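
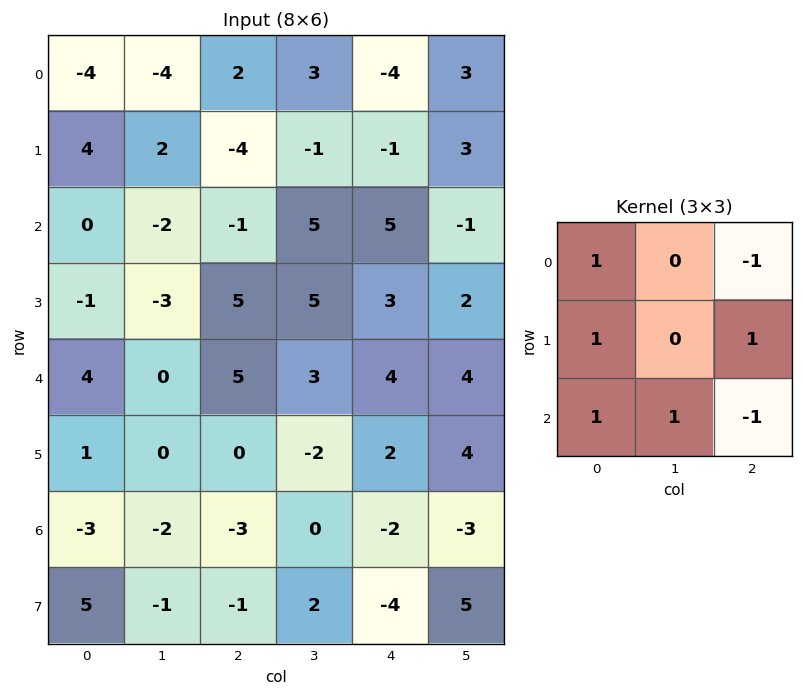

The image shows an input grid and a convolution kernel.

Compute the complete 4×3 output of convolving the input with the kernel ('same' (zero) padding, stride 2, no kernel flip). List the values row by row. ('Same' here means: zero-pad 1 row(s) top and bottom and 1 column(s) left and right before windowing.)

-2 -2 1
-2 3 6
4 -3 6
4 -4 -16

Output[0,0]: The receptive field on the zero-padded input at this output position is [0 0 0 / 0 -4 -4 / 0 4 2]. Elementwise product with the kernel and sum: 0·1 + 0·-1 + 0·1 + -4·1 + 0·1 + 4·1 + 2·-1.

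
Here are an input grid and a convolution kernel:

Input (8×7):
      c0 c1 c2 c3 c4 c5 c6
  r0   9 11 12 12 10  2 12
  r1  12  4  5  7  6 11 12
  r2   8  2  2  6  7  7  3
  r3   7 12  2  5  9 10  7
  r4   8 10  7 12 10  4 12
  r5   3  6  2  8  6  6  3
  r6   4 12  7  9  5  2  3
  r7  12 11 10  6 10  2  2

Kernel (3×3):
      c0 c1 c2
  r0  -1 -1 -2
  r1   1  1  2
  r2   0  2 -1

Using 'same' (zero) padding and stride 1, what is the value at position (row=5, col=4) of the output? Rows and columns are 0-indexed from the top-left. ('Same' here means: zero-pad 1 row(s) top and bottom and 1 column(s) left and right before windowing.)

4

The receptive field on the zero-padded input at this output position is [12 10 4 / 8 6 6 / 9 5 2]. Elementwise product with the kernel and sum: 12·-1 + 10·-1 + 4·-2 + 8·1 + 6·1 + 6·2 + 5·2 + 2·-1.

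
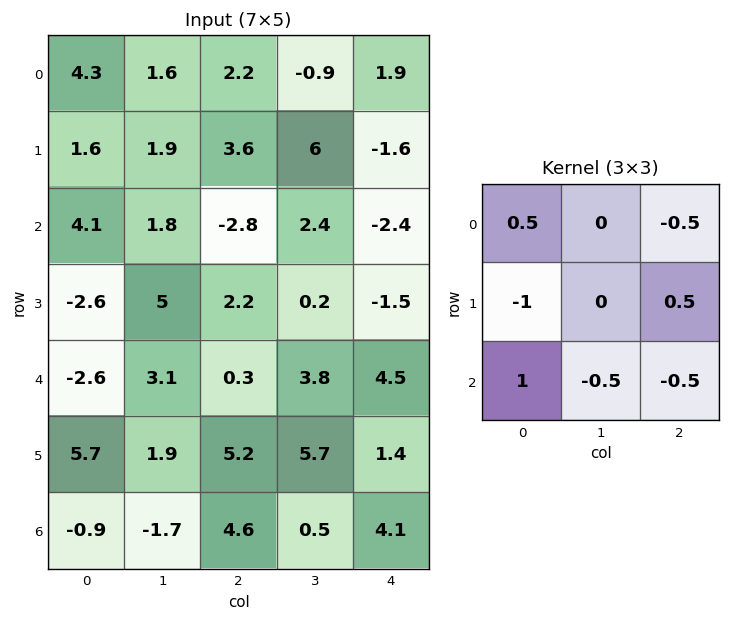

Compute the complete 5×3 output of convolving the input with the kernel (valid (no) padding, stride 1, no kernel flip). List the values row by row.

5.85 4.35 -7.05
-12.7 1.15 7.05
2.85 -4.15 -7
2.5 -2.35 5.45
-6.9 -3.65 -4.3

Output[0,0]: The receptive field on the input at this output position is [4.3 1.6 2.2 / 1.6 1.9 3.6 / 4.1 1.8 -2.8]. Elementwise product with the kernel and sum: 4.3·0.5 + 2.2·-0.5 + 1.6·-1 + 3.6·0.5 + 4.1·1 + 1.8·-0.5 + -2.8·-0.5.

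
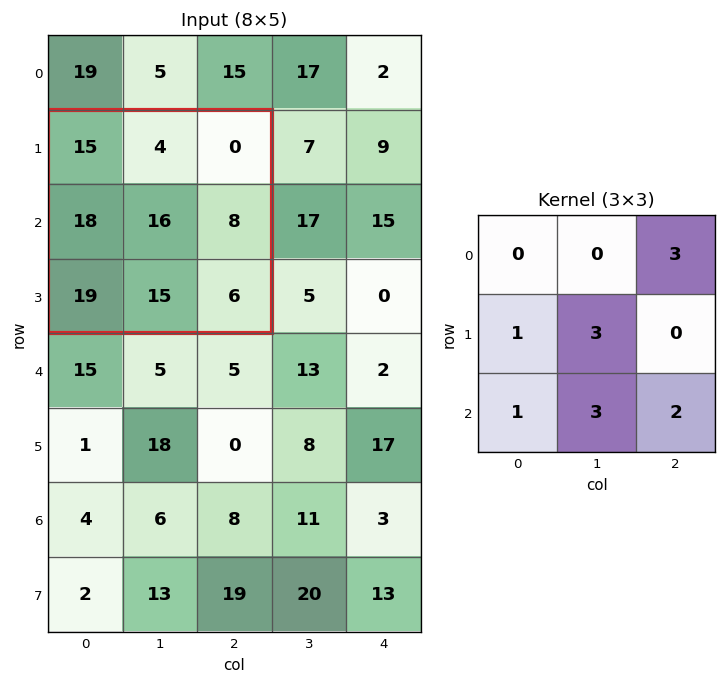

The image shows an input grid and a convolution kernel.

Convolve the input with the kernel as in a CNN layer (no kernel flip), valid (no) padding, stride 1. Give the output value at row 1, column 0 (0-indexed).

The receptive field on the input at this output position is [15 4 0 / 18 16 8 / 19 15 6]. Elementwise product with the kernel and sum: 0·3 + 18·1 + 16·3 + 19·1 + 15·3 + 6·2.

142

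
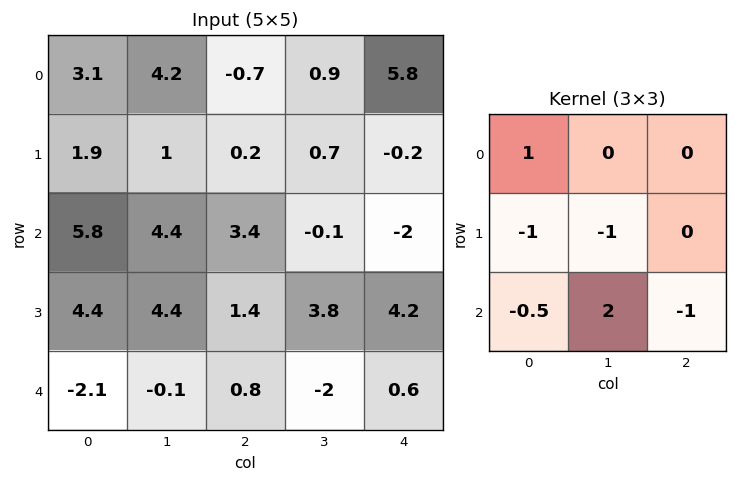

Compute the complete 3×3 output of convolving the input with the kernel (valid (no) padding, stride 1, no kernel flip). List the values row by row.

Output[0,0]: The receptive field on the input at this output position is [3.1 4.2 -0.7 / 1.9 1 0.2 / 5.8 4.4 3.4]. Elementwise product with the kernel and sum: 3.1·1 + 1.9·-1 + 1·-1 + 5.8·-0.5 + 4.4·2 + 3.4·-1.

2.7 7.7 -1.5
-3.1 -10 -0.4
-2.95 2.25 -6.8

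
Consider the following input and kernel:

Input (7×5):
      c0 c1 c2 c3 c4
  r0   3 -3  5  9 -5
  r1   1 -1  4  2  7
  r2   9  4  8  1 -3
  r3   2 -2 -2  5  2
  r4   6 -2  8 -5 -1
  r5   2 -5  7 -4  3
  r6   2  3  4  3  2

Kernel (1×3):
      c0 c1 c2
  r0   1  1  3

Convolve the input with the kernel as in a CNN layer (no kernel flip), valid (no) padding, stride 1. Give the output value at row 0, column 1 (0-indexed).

The receptive field on the input at this output position is [-3 5 9]. Elementwise product with the kernel and sum: -3·1 + 5·1 + 9·3.

29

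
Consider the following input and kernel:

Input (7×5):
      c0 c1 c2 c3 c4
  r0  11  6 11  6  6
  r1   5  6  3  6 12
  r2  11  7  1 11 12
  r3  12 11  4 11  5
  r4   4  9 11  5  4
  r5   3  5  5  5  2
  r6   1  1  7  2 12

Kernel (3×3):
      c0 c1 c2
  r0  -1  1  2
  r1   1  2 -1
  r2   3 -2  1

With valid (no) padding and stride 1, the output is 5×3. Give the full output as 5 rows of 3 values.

51 53 3
49 43 33
33 34 82
22 51 41
43 13 44

Output[0,0]: The receptive field on the input at this output position is [11 6 11 / 5 6 3 / 11 7 1]. Elementwise product with the kernel and sum: 11·-1 + 6·1 + 11·2 + 5·1 + 6·2 + 3·-1 + 11·3 + 7·-2 + 1·1.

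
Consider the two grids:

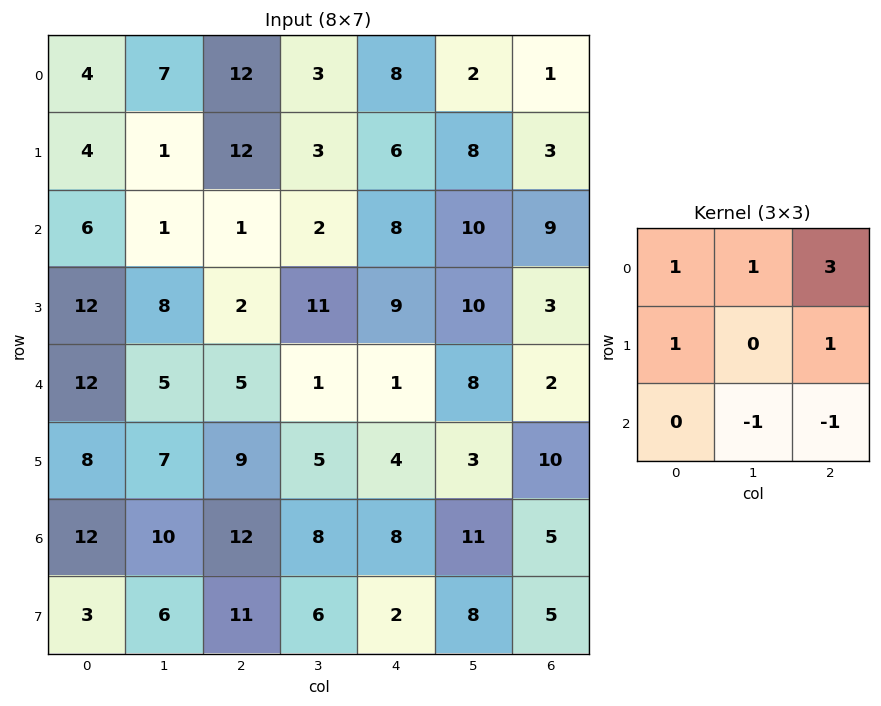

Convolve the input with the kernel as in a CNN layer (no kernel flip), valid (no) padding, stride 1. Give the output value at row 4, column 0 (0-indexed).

The receptive field on the input at this output position is [12 5 5 / 8 7 9 / 12 10 12]. Elementwise product with the kernel and sum: 12·1 + 5·1 + 5·3 + 8·1 + 9·1 + 10·-1 + 12·-1.

27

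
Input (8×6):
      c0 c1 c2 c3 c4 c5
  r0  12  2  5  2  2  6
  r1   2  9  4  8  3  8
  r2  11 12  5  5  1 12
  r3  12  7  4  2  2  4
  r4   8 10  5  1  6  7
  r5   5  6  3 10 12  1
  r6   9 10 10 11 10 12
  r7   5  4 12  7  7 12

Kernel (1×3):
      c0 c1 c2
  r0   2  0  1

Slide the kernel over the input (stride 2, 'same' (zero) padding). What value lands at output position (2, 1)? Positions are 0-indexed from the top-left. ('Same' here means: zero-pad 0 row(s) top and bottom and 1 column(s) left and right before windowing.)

21

The receptive field on the zero-padded input at this output position is [10 5 1]. Elementwise product with the kernel and sum: 10·2 + 1·1.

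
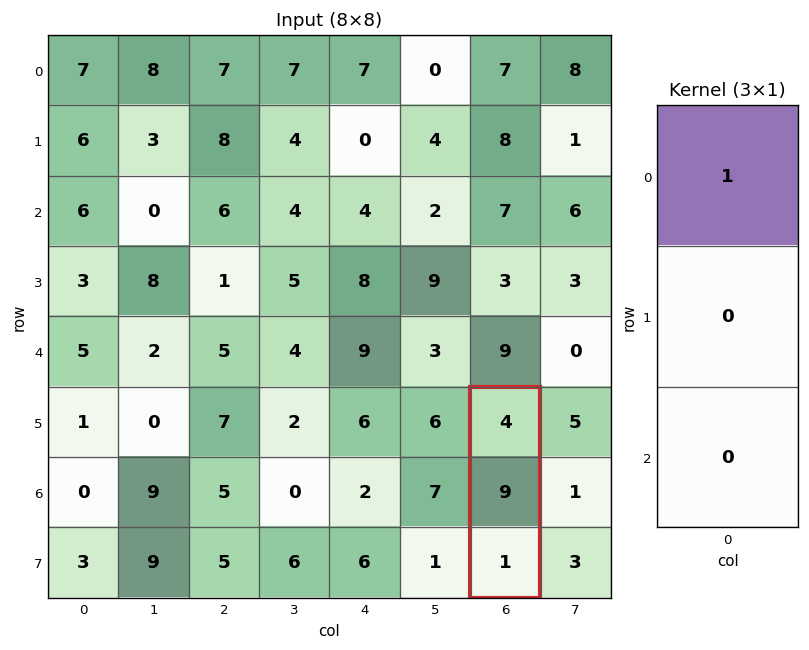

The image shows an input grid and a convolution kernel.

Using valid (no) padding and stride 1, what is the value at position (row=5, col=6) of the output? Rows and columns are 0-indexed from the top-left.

4

The receptive field on the input at this output position is [4 / 9 / 1]. Elementwise product with the kernel and sum: 4·1.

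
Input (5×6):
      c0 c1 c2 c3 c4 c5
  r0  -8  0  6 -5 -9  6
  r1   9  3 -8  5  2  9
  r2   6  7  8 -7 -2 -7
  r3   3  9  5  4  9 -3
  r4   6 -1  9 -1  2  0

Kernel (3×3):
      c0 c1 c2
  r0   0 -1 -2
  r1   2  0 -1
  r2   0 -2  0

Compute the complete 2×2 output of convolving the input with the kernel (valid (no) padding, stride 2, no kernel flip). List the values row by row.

0 19
-20 14

Output[0,0]: The receptive field on the input at this output position is [-8 0 6 / 9 3 -8 / 6 7 8]. Elementwise product with the kernel and sum: 0·-1 + 6·-2 + 9·2 + -8·-1 + 7·-2.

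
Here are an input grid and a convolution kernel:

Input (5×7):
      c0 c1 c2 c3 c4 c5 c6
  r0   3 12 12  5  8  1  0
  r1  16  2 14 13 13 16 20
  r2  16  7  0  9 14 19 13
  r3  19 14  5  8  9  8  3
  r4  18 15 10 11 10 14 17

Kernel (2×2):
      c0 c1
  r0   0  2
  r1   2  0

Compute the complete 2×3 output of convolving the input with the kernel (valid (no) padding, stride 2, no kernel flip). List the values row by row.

56 38 28
52 28 56

Output[0,0]: The receptive field on the input at this output position is [3 12 / 16 2]. Elementwise product with the kernel and sum: 12·2 + 16·2.
Output[0,1]: The receptive field on the input at this output position is [12 5 / 14 13]. Elementwise product with the kernel and sum: 5·2 + 14·2.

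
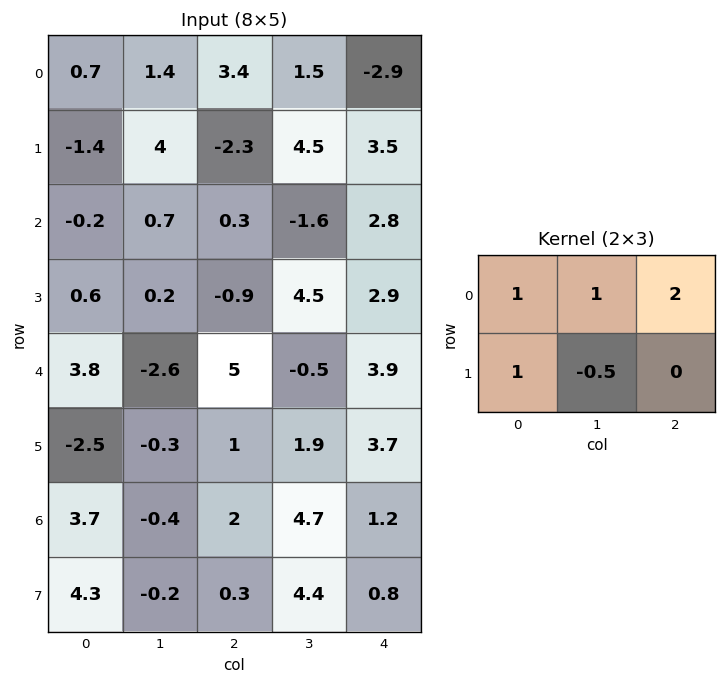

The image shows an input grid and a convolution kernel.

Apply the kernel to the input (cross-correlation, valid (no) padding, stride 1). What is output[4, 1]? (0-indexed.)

The receptive field on the input at this output position is [-2.6 5 -0.5 / -0.3 1 1.9]. Elementwise product with the kernel and sum: -2.6·1 + 5·1 + -0.5·2 + -0.3·1 + 1·-0.5.

0.6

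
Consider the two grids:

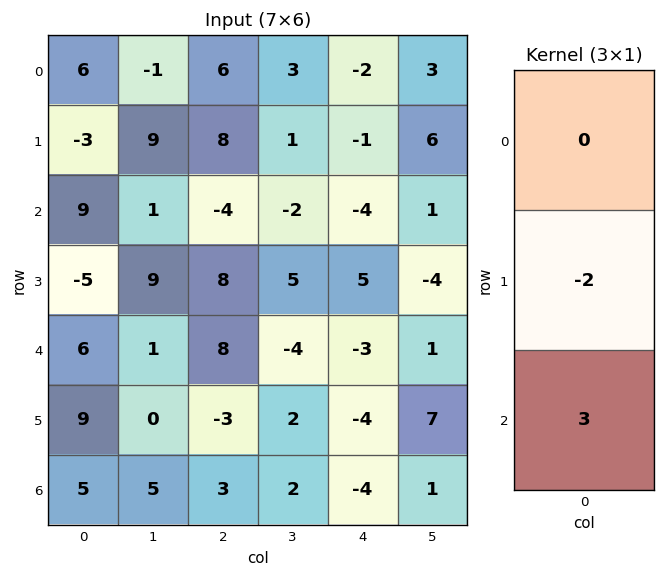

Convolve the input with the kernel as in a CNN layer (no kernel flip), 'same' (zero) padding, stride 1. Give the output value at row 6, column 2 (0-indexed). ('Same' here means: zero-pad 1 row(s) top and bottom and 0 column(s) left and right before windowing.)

-6

The receptive field on the zero-padded input at this output position is [-3 / 3 / 0]. Elementwise product with the kernel and sum: 3·-2 + 0·3.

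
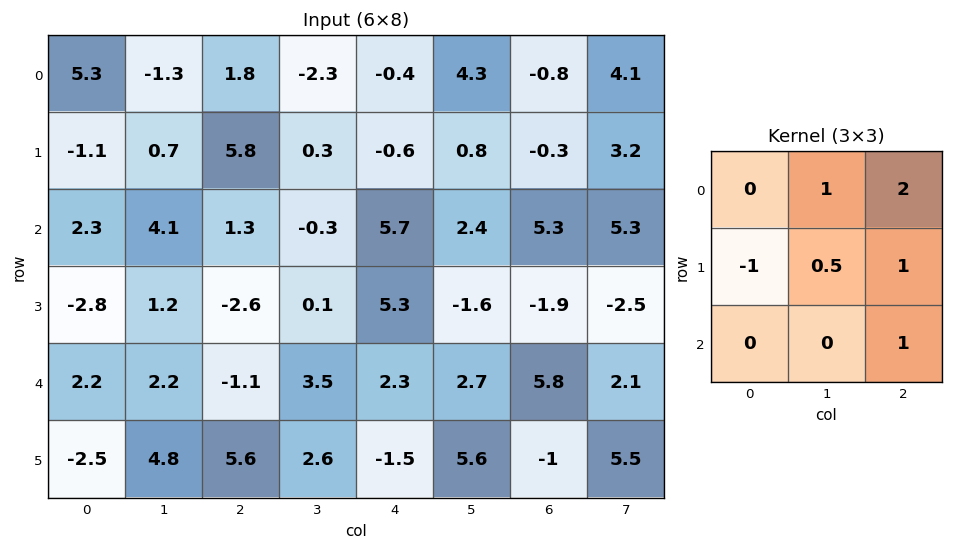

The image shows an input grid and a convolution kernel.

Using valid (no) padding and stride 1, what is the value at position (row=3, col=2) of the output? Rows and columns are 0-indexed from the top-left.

The receptive field on the input at this output position is [-2.6 0.1 5.3 / -1.1 3.5 2.3 / 5.6 2.6 -1.5]. Elementwise product with the kernel and sum: 0.1·1 + 5.3·2 + -1.1·-1 + 3.5·0.5 + 2.3·1 + -1.5·1.

14.35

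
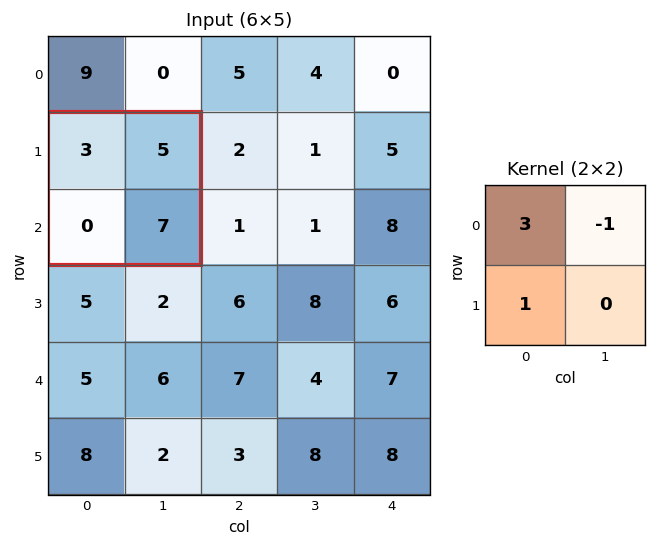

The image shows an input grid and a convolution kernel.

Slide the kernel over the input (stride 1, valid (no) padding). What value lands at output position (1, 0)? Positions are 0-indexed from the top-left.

The receptive field on the input at this output position is [3 5 / 0 7]. Elementwise product with the kernel and sum: 3·3 + 5·-1 + 0·1.

4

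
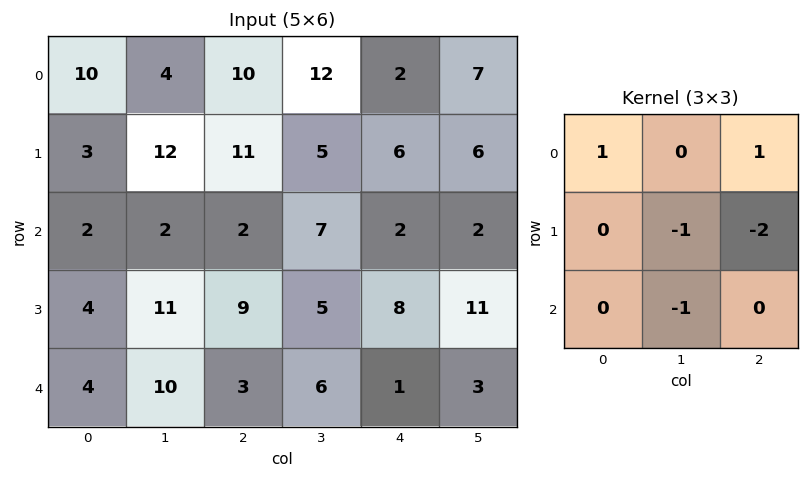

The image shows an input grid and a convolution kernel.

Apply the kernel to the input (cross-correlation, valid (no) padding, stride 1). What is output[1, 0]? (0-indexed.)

-3

The receptive field on the input at this output position is [3 12 11 / 2 2 2 / 4 11 9]. Elementwise product with the kernel and sum: 3·1 + 11·1 + 2·-1 + 2·-2 + 11·-1.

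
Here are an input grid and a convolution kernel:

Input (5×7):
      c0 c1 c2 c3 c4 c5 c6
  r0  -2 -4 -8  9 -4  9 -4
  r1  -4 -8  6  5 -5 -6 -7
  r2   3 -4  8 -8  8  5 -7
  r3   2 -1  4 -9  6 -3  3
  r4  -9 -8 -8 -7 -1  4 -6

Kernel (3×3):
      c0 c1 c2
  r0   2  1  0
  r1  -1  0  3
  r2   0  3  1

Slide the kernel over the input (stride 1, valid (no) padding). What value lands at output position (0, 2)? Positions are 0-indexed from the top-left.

-44

The receptive field on the input at this output position is [-8 9 -4 / 6 5 -5 / 8 -8 8]. Elementwise product with the kernel and sum: -8·2 + 9·1 + 6·-1 + -5·3 + -8·3 + 8·1.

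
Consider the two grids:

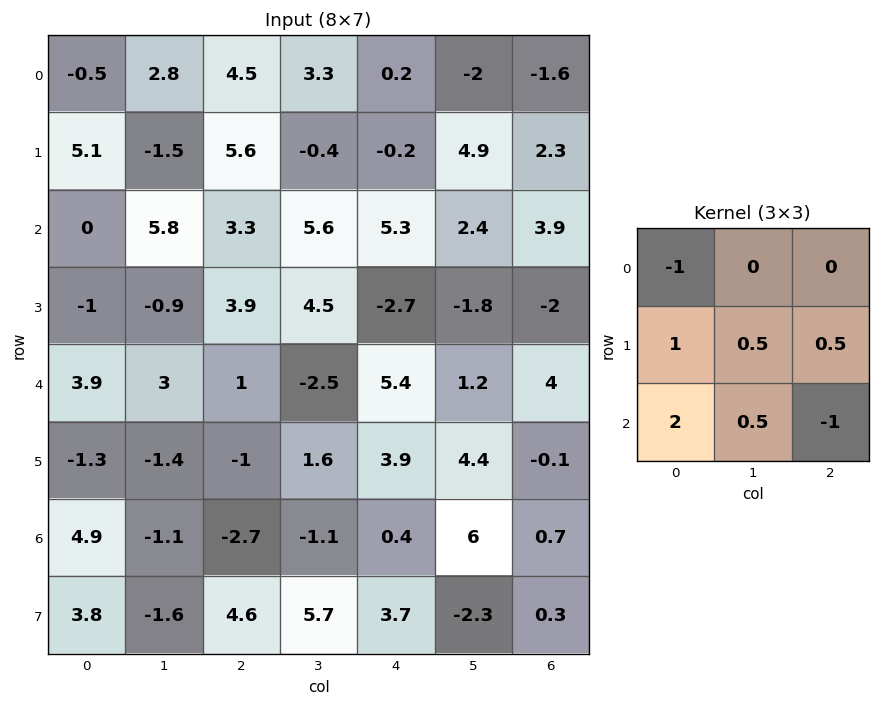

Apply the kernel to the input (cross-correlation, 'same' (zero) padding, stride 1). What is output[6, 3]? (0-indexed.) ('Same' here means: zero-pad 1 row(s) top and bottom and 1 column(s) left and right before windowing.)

6.3

The receptive field on the zero-padded input at this output position is [-1 1.6 3.9 / -2.7 -1.1 0.4 / 4.6 5.7 3.7]. Elementwise product with the kernel and sum: -1·-1 + -2.7·1 + -1.1·0.5 + 0.4·0.5 + 4.6·2 + 5.7·0.5 + 3.7·-1.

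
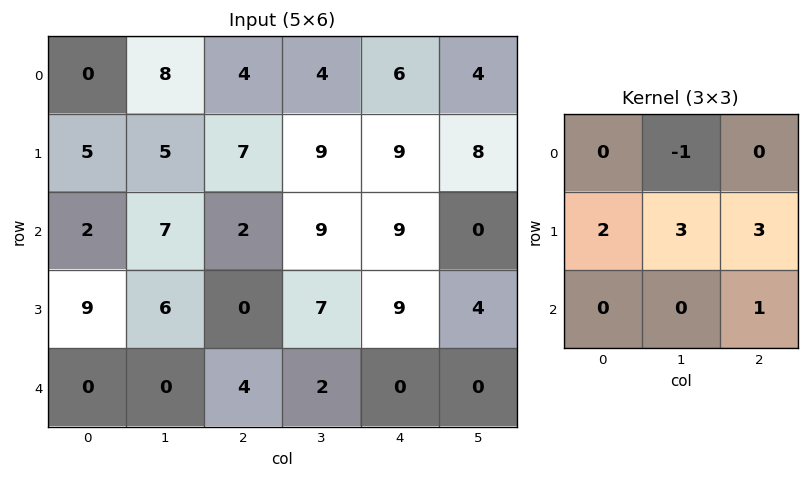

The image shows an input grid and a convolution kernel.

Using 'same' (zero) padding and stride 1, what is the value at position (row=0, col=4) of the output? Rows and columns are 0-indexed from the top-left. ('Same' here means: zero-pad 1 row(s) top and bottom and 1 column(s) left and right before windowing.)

46

The receptive field on the zero-padded input at this output position is [0 0 0 / 4 6 4 / 9 9 8]. Elementwise product with the kernel and sum: 0·-1 + 4·2 + 6·3 + 4·3 + 8·1.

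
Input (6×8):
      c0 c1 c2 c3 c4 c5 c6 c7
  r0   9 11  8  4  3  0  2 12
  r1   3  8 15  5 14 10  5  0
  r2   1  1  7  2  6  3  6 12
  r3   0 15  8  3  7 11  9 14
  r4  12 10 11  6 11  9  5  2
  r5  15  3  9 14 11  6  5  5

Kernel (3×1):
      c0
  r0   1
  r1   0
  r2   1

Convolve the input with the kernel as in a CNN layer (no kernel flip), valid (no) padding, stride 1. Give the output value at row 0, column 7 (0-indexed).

The receptive field on the input at this output position is [12 / 0 / 12]. Elementwise product with the kernel and sum: 12·1 + 12·1.

24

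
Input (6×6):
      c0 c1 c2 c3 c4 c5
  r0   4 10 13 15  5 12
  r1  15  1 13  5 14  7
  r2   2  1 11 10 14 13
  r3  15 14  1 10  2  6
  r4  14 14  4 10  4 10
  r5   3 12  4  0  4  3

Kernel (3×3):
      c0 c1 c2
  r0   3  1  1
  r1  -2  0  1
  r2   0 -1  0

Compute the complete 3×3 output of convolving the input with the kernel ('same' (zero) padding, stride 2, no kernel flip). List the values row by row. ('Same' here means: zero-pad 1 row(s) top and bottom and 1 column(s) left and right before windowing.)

-5 -18 -32
2 28 27
40 31 24

Output[0,0]: The receptive field on the zero-padded input at this output position is [0 0 0 / 0 4 10 / 0 15 1]. Elementwise product with the kernel and sum: 0·3 + 0·1 + 0·1 + 0·-2 + 10·1 + 15·-1.
Output[0,1]: The receptive field on the zero-padded input at this output position is [0 0 0 / 10 13 15 / 1 13 5]. Elementwise product with the kernel and sum: 0·3 + 0·1 + 0·1 + 10·-2 + 15·1 + 13·-1.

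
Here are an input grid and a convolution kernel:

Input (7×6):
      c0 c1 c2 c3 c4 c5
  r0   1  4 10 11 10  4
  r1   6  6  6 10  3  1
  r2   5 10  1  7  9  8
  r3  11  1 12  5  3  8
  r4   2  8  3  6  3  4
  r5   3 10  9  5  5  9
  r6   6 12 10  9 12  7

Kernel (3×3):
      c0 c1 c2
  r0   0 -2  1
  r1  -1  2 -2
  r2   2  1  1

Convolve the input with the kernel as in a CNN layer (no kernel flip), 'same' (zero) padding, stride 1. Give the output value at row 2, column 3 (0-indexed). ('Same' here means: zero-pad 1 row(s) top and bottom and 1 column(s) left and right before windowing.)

10

The receptive field on the zero-padded input at this output position is [6 10 3 / 1 7 9 / 12 5 3]. Elementwise product with the kernel and sum: 10·-2 + 3·1 + 1·-1 + 7·2 + 9·-2 + 12·2 + 5·1 + 3·1.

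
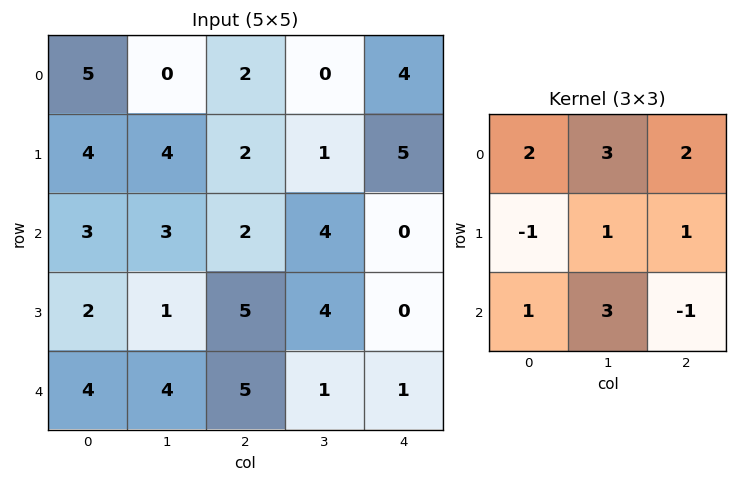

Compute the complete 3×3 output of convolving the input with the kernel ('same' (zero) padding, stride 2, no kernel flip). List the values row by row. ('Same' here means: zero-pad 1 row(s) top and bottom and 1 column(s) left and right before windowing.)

Output[0,0]: The receptive field on the zero-padded input at this output position is [0 0 0 / 0 5 0 / 0 4 4]. Elementwise product with the kernel and sum: 0·2 + 0·3 + 0·2 + 0·-1 + 5·1 + 0·1 + 0·1 + 4·3 + 4·-1.
Output[0,1]: The receptive field on the zero-padded input at this output position is [0 0 0 / 0 2 0 / 4 2 1]. Elementwise product with the kernel and sum: 0·2 + 0·3 + 0·2 + 0·-1 + 2·1 + 0·1 + 4·1 + 2·3 + 1·-1.

13 11 20
31 31 17
16 27 8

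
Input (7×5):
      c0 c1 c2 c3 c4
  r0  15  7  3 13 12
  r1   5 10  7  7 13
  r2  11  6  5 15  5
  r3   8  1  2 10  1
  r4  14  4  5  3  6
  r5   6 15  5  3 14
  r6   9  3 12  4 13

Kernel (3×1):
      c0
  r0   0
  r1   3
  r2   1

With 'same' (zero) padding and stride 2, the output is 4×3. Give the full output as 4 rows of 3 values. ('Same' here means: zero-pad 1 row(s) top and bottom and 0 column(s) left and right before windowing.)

50 16 49
41 17 16
48 20 32
27 36 39

Output[0,0]: The receptive field on the zero-padded input at this output position is [0 / 15 / 5]. Elementwise product with the kernel and sum: 15·3 + 5·1.
Output[0,1]: The receptive field on the zero-padded input at this output position is [0 / 3 / 7]. Elementwise product with the kernel and sum: 3·3 + 7·1.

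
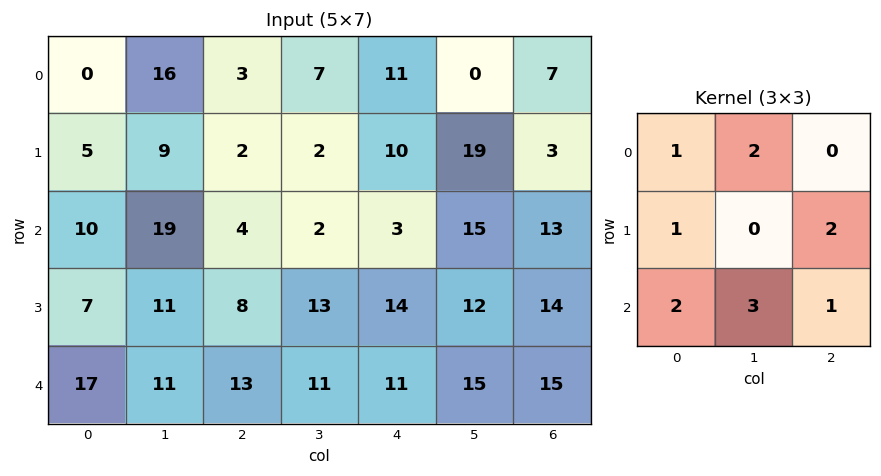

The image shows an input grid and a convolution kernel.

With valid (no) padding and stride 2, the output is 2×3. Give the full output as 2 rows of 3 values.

Output[0,0]: The receptive field on the input at this output position is [0 16 3 / 5 9 2 / 10 19 4]. Elementwise product with the kernel and sum: 0·1 + 16·2 + 5·1 + 2·2 + 10·2 + 19·3 + 4·1.

122 56 91
151 114 157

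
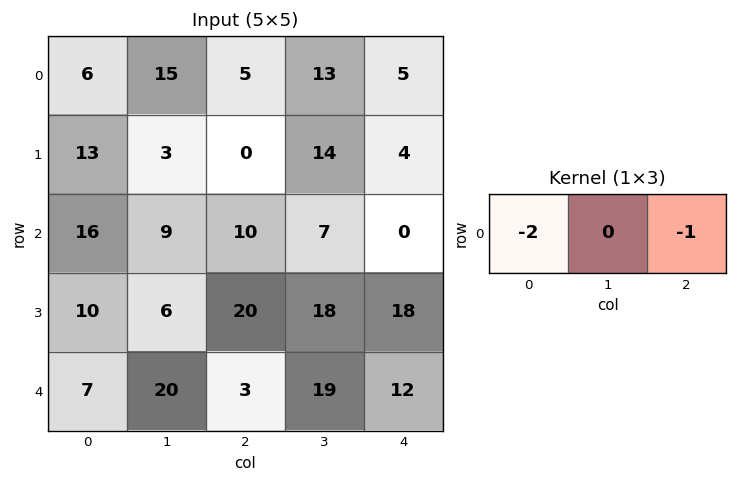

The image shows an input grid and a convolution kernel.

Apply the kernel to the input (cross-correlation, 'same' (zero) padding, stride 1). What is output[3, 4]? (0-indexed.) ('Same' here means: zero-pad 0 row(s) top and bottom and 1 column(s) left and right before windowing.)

The receptive field on the zero-padded input at this output position is [18 18 0]. Elementwise product with the kernel and sum: 18·-2 + 0·-1.

-36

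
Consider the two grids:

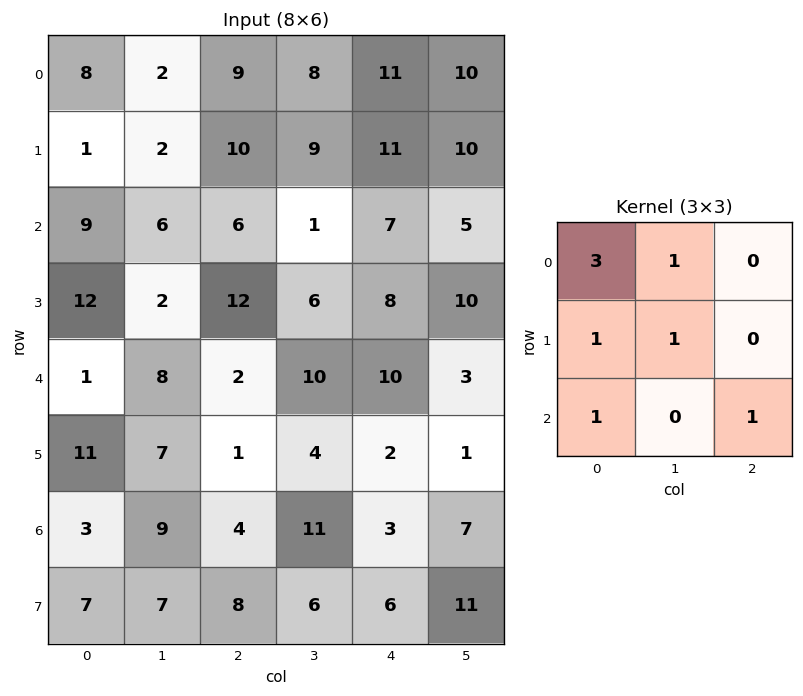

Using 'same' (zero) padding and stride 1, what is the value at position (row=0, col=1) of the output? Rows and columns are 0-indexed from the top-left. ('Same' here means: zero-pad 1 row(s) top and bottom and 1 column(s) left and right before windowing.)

21

The receptive field on the zero-padded input at this output position is [0 0 0 / 8 2 9 / 1 2 10]. Elementwise product with the kernel and sum: 0·3 + 0·1 + 8·1 + 2·1 + 1·1 + 10·1.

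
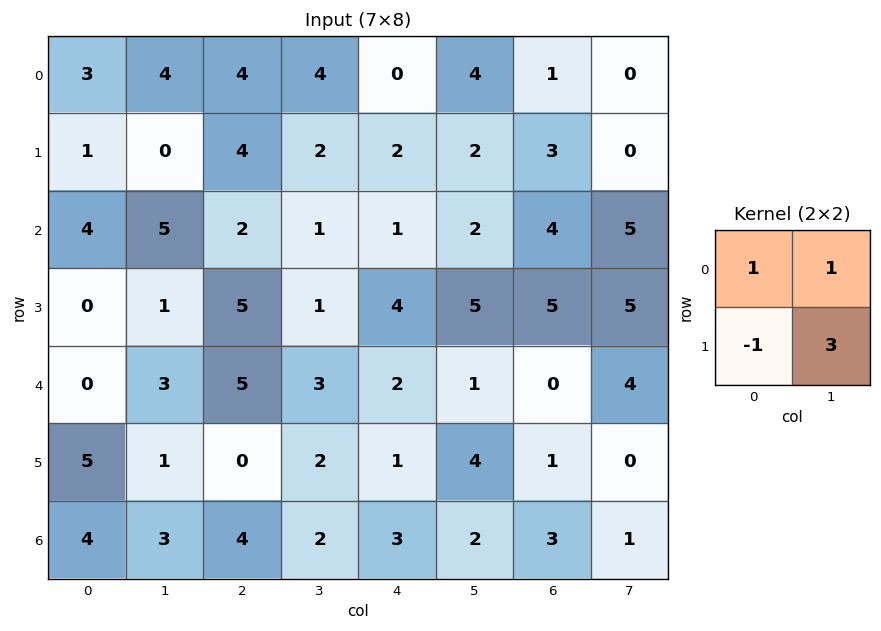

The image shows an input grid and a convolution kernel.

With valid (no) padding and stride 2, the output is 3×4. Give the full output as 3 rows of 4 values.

Output[0,0]: The receptive field on the input at this output position is [3 4 / 1 0]. Elementwise product with the kernel and sum: 3·1 + 4·1 + 1·-1 + 0·3.
Output[0,1]: The receptive field on the input at this output position is [4 4 / 4 2]. Elementwise product with the kernel and sum: 4·1 + 4·1 + 4·-1 + 2·3.

6 10 8 -2
12 1 14 19
1 14 14 3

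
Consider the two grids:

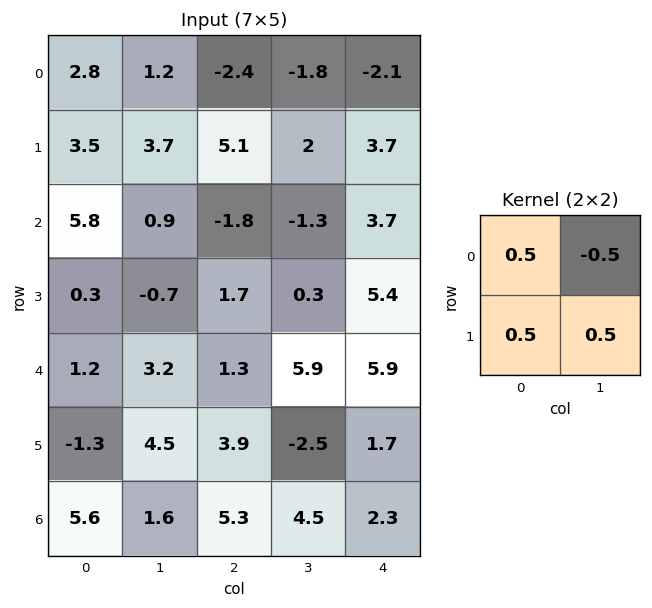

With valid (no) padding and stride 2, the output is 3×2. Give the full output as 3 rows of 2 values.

4.4 3.25
2.25 0.75
0.6 -1.6

Output[0,0]: The receptive field on the input at this output position is [2.8 1.2 / 3.5 3.7]. Elementwise product with the kernel and sum: 2.8·0.5 + 1.2·-0.5 + 3.5·0.5 + 3.7·0.5.
Output[0,1]: The receptive field on the input at this output position is [-2.4 -1.8 / 5.1 2]. Elementwise product with the kernel and sum: -2.4·0.5 + -1.8·-0.5 + 5.1·0.5 + 2·0.5.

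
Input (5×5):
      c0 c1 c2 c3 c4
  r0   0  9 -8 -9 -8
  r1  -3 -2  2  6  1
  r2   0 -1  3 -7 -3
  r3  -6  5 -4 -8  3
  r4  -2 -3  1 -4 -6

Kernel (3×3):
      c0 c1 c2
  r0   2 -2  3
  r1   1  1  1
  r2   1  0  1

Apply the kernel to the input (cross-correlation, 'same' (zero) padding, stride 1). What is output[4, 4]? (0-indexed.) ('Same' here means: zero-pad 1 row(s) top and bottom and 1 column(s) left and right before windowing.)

-32

The receptive field on the zero-padded input at this output position is [-8 3 0 / -4 -6 0 / 0 0 0]. Elementwise product with the kernel and sum: -8·2 + 3·-2 + 0·3 + -4·1 + -6·1 + 0·1 + 0·1 + 0·1.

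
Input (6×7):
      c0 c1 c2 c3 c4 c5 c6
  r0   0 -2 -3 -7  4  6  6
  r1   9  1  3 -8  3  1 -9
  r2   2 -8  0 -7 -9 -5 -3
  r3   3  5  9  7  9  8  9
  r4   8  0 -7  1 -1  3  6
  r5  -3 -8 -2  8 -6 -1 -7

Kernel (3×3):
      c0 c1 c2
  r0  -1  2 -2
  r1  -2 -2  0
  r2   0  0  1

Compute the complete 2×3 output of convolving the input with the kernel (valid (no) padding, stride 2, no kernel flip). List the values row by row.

Output[0,0]: The receptive field on the input at this output position is [0 -2 -3 / 9 1 3 / 2 -8 0]. Elementwise product with the kernel and sum: 0·-1 + -2·2 + -3·-2 + 9·-2 + 1·-2 + 0·1.
Output[0,1]: The receptive field on the input at this output position is [-3 -7 4 / 3 -8 3 / 0 -7 -9]. Elementwise product with the kernel and sum: -3·-1 + -7·2 + 4·-2 + 3·-2 + -8·-2 + -9·1.

-18 -18 -15
-41 -29 -23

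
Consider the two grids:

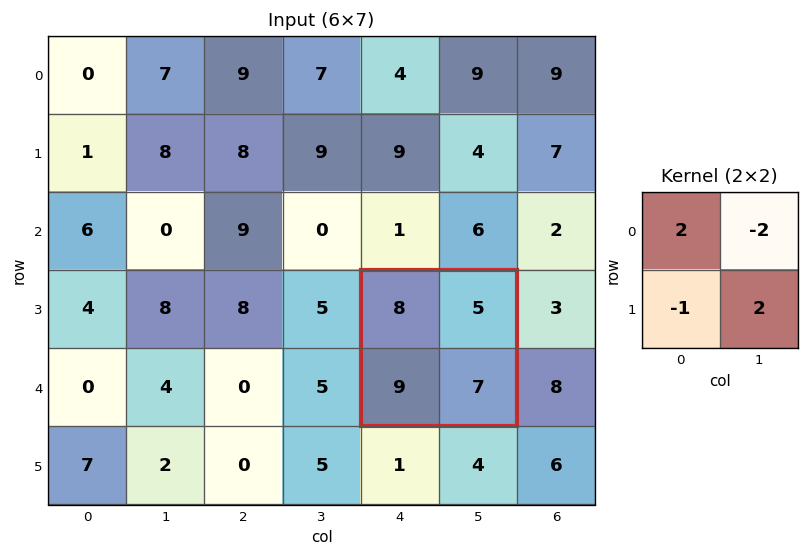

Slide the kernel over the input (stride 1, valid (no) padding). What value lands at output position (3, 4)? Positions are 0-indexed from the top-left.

11

The receptive field on the input at this output position is [8 5 / 9 7]. Elementwise product with the kernel and sum: 8·2 + 5·-2 + 9·-1 + 7·2.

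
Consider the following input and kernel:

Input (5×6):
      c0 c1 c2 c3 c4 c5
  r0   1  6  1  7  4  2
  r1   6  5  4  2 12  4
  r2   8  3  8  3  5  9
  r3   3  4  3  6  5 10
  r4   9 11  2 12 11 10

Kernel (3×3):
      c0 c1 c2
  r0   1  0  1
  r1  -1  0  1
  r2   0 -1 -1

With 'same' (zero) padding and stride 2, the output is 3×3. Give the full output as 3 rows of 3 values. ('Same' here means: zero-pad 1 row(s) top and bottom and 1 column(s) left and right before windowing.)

Output[0,0]: The receptive field on the zero-padded input at this output position is [0 0 0 / 0 1 6 / 0 6 5]. Elementwise product with the kernel and sum: 0·1 + 0·1 + 0·-1 + 6·1 + 6·-1 + 5·-1.
Output[0,1]: The receptive field on the zero-padded input at this output position is [0 0 0 / 6 1 7 / 5 4 2]. Elementwise product with the kernel and sum: 0·1 + 0·1 + 6·-1 + 7·1 + 4·-1 + 2·-1.

-5 -5 -21
1 -2 -3
15 11 14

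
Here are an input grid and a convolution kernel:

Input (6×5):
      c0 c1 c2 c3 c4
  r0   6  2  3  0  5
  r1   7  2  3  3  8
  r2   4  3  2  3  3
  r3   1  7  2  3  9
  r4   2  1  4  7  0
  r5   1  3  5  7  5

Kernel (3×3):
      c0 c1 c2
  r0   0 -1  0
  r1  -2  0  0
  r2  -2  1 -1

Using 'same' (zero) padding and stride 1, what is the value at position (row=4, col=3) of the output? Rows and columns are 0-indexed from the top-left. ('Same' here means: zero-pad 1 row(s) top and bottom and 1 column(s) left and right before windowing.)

The receptive field on the zero-padded input at this output position is [2 3 9 / 4 7 0 / 5 7 5]. Elementwise product with the kernel and sum: 3·-1 + 4·-2 + 5·-2 + 7·1 + 5·-1.

-19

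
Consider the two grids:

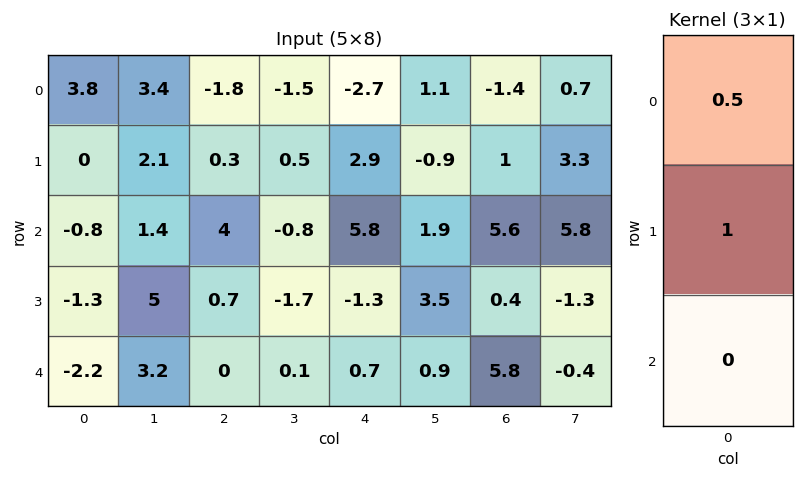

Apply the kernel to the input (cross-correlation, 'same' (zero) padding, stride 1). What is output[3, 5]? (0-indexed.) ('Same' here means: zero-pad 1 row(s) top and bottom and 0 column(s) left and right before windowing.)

4.45

The receptive field on the zero-padded input at this output position is [1.9 / 3.5 / 0.9]. Elementwise product with the kernel and sum: 1.9·0.5 + 3.5·1.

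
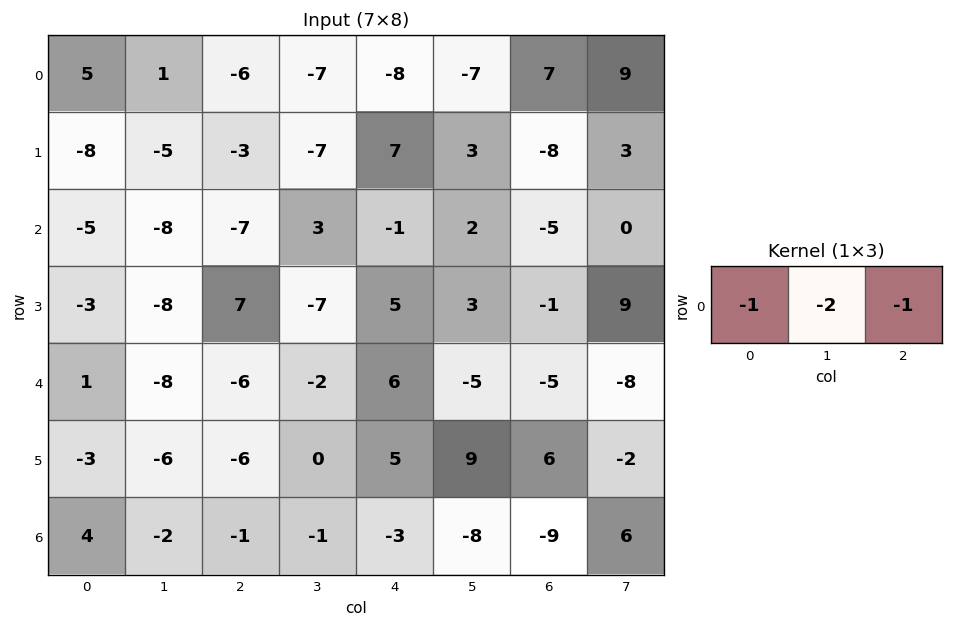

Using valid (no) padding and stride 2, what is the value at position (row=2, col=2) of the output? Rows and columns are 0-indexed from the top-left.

9

The receptive field on the input at this output position is [6 -5 -5]. Elementwise product with the kernel and sum: 6·-1 + -5·-2 + -5·-1.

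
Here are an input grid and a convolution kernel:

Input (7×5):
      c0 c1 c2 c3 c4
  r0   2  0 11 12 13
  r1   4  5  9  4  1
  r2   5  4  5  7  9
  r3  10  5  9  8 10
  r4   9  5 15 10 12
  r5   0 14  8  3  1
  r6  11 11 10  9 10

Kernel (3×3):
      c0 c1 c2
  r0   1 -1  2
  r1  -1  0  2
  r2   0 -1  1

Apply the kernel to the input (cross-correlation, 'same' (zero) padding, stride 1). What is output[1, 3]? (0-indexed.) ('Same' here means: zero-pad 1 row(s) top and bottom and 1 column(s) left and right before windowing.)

20

The receptive field on the zero-padded input at this output position is [11 12 13 / 9 4 1 / 5 7 9]. Elementwise product with the kernel and sum: 11·1 + 12·-1 + 13·2 + 9·-1 + 1·2 + 7·-1 + 9·1.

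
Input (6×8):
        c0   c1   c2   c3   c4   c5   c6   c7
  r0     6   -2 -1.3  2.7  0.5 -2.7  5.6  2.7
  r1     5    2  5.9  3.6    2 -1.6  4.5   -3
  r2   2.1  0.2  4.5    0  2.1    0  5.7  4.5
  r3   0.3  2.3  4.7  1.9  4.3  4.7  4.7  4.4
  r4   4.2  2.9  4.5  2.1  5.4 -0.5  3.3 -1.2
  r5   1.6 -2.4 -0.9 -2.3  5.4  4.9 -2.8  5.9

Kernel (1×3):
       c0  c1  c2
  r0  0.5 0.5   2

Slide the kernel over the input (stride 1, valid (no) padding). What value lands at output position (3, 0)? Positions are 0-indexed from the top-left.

The receptive field on the input at this output position is [0.3 2.3 4.7]. Elementwise product with the kernel and sum: 0.3·0.5 + 2.3·0.5 + 4.7·2.

10.7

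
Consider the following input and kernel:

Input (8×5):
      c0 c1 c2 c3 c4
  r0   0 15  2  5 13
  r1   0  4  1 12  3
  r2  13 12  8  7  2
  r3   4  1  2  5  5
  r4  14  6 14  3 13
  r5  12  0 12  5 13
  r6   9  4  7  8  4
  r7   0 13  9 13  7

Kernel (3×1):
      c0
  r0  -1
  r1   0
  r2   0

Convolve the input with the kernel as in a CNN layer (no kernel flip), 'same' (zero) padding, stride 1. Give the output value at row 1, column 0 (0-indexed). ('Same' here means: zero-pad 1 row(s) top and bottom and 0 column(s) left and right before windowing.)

0

The receptive field on the zero-padded input at this output position is [0 / 0 / 13]. Elementwise product with the kernel and sum: 0·-1.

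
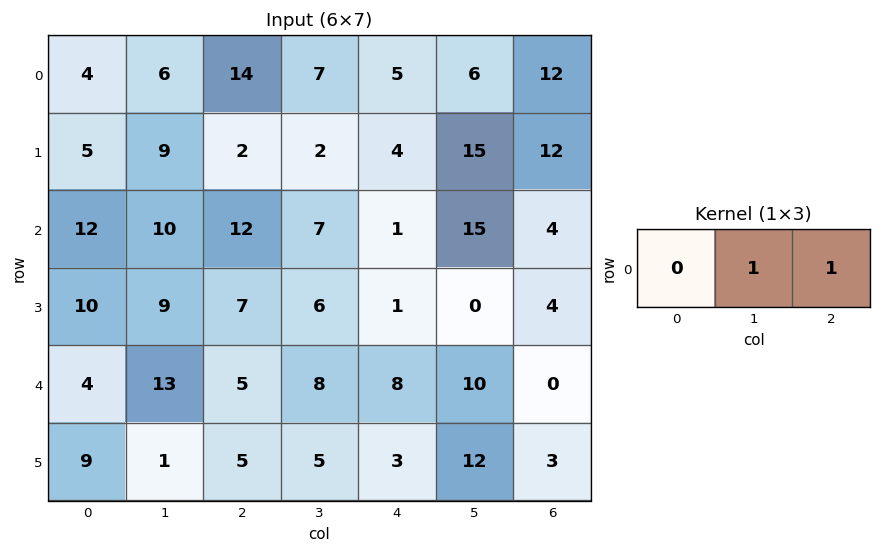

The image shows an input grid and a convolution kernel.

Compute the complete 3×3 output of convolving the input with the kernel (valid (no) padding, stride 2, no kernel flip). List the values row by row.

20 12 18
22 8 19
18 16 10

Output[0,0]: The receptive field on the input at this output position is [4 6 14]. Elementwise product with the kernel and sum: 6·1 + 14·1.
Output[0,1]: The receptive field on the input at this output position is [14 7 5]. Elementwise product with the kernel and sum: 7·1 + 5·1.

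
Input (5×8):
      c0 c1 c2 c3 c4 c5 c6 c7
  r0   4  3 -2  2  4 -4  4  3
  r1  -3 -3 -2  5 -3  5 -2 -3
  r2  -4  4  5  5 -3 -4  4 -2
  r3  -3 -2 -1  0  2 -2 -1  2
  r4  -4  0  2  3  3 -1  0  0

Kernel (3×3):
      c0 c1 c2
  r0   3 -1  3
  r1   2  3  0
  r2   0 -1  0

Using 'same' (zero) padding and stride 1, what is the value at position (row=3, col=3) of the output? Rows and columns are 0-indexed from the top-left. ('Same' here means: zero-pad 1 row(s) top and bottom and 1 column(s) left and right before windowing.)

The receptive field on the zero-padded input at this output position is [5 5 -3 / -1 0 2 / 2 3 3]. Elementwise product with the kernel and sum: 5·3 + 5·-1 + -3·3 + -1·2 + 0·3 + 3·-1.

-4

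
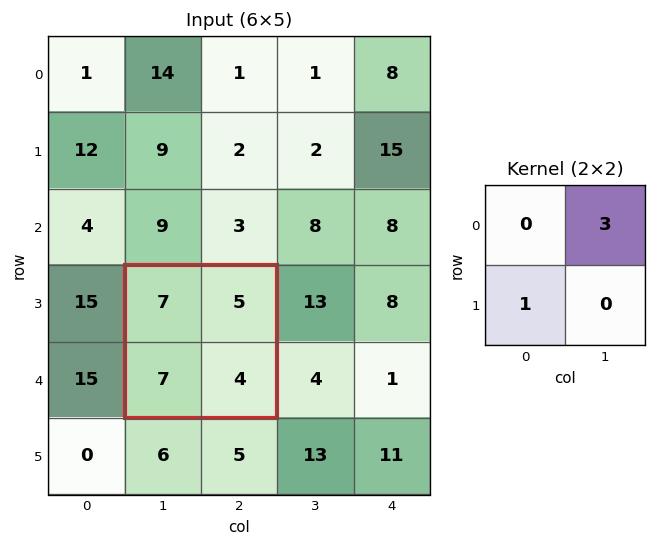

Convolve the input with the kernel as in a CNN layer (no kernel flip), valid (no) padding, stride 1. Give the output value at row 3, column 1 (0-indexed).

22

The receptive field on the input at this output position is [7 5 / 7 4]. Elementwise product with the kernel and sum: 5·3 + 7·1.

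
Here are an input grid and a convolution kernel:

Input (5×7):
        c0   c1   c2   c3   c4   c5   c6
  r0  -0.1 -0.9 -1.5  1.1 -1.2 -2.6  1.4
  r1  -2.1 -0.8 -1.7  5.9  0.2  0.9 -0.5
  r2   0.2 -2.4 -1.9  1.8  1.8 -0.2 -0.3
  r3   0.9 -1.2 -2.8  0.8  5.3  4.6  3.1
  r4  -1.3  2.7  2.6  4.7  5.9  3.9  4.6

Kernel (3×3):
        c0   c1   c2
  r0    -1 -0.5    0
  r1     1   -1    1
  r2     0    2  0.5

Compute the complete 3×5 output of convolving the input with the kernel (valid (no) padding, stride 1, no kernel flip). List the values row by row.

-8.2 5.55 -1.95 9.6 0.75
-0.6 -2.25 1.1 6.7 11.8
7 13.3 15.05 11.15 12.2

Output[0,0]: The receptive field on the input at this output position is [-0.1 -0.9 -1.5 / -2.1 -0.8 -1.7 / 0.2 -2.4 -1.9]. Elementwise product with the kernel and sum: -0.1·-1 + -0.9·-0.5 + -2.1·1 + -0.8·-1 + -1.7·1 + -2.4·2 + -1.9·0.5.
Output[0,1]: The receptive field on the input at this output position is [-0.9 -1.5 1.1 / -0.8 -1.7 5.9 / -2.4 -1.9 1.8]. Elementwise product with the kernel and sum: -0.9·-1 + -1.5·-0.5 + -0.8·1 + -1.7·-1 + 5.9·1 + -1.9·2 + 1.8·0.5.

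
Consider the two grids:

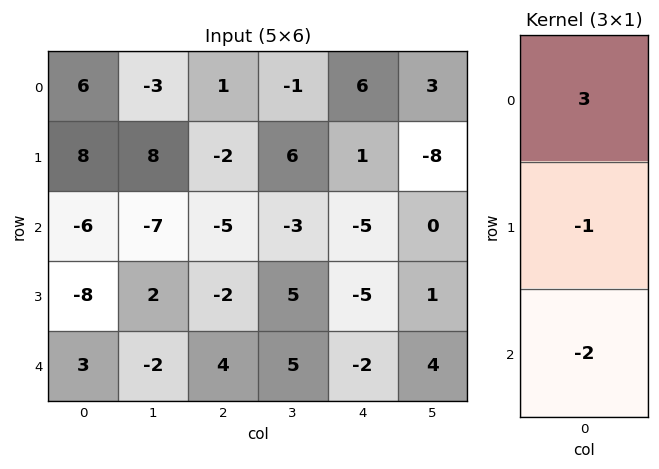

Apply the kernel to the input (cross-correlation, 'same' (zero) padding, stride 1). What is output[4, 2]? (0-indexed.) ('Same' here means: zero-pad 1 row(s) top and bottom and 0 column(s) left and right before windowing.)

The receptive field on the zero-padded input at this output position is [-2 / 4 / 0]. Elementwise product with the kernel and sum: -2·3 + 4·-1 + 0·-2.

-10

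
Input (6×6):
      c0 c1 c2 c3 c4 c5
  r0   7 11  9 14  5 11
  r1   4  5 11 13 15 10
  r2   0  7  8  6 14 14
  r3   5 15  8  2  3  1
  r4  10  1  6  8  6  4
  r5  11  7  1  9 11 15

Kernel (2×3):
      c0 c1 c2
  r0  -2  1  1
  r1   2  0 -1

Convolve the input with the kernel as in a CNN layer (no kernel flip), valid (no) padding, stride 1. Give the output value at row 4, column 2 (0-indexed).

The receptive field on the input at this output position is [6 8 6 / 1 9 11]. Elementwise product with the kernel and sum: 6·-2 + 8·1 + 6·1 + 1·2 + 11·-1.

-7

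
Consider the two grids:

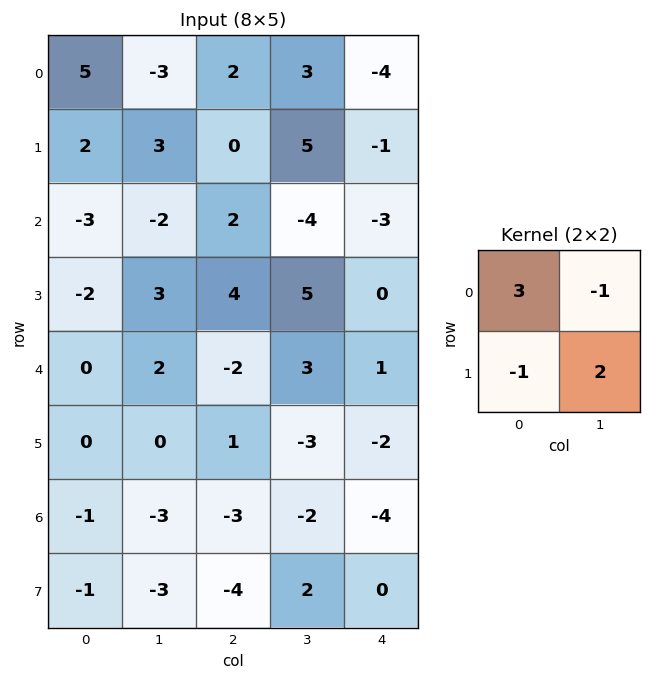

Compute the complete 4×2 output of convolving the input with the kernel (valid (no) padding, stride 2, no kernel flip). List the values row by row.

22 13
1 16
-2 -16
-5 1

Output[0,0]: The receptive field on the input at this output position is [5 -3 / 2 3]. Elementwise product with the kernel and sum: 5·3 + -3·-1 + 2·-1 + 3·2.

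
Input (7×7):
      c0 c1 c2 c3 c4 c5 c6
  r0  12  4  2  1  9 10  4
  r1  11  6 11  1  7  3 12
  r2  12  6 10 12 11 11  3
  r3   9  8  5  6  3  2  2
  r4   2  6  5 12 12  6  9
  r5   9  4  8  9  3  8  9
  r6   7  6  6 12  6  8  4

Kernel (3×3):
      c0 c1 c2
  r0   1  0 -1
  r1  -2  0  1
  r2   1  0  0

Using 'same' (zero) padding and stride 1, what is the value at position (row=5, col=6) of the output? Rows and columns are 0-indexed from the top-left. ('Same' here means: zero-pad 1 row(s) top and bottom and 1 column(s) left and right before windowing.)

-2

The receptive field on the zero-padded input at this output position is [6 9 0 / 8 9 0 / 8 4 0]. Elementwise product with the kernel and sum: 6·1 + 0·-1 + 8·-2 + 0·1 + 8·1.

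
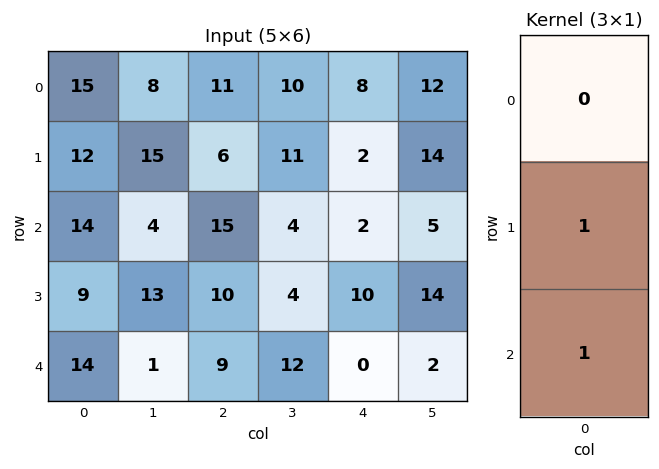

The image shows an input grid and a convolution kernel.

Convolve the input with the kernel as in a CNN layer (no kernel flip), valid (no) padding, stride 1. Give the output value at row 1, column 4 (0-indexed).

The receptive field on the input at this output position is [2 / 2 / 10]. Elementwise product with the kernel and sum: 2·1 + 10·1.

12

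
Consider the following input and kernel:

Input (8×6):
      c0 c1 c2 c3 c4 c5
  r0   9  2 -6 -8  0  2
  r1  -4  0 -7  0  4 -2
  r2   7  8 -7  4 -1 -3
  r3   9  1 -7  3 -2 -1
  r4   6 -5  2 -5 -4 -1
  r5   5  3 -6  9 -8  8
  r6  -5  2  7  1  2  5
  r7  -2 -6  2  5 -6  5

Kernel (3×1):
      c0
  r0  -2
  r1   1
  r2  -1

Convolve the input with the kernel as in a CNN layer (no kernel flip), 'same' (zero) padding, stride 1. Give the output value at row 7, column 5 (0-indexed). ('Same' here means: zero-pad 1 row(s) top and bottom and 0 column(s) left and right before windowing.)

-5

The receptive field on the zero-padded input at this output position is [5 / 5 / 0]. Elementwise product with the kernel and sum: 5·-2 + 5·1 + 0·-1.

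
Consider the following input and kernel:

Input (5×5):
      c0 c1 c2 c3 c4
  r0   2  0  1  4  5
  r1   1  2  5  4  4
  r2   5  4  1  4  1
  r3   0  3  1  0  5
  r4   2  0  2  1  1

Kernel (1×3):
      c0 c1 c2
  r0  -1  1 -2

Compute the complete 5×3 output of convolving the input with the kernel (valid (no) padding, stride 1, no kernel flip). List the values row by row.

Output[0,0]: The receptive field on the input at this output position is [2 0 1]. Elementwise product with the kernel and sum: 2·-1 + 0·1 + 1·-2.

-4 -7 -7
-9 -5 -9
-3 -11 1
1 -2 -11
-6 0 -3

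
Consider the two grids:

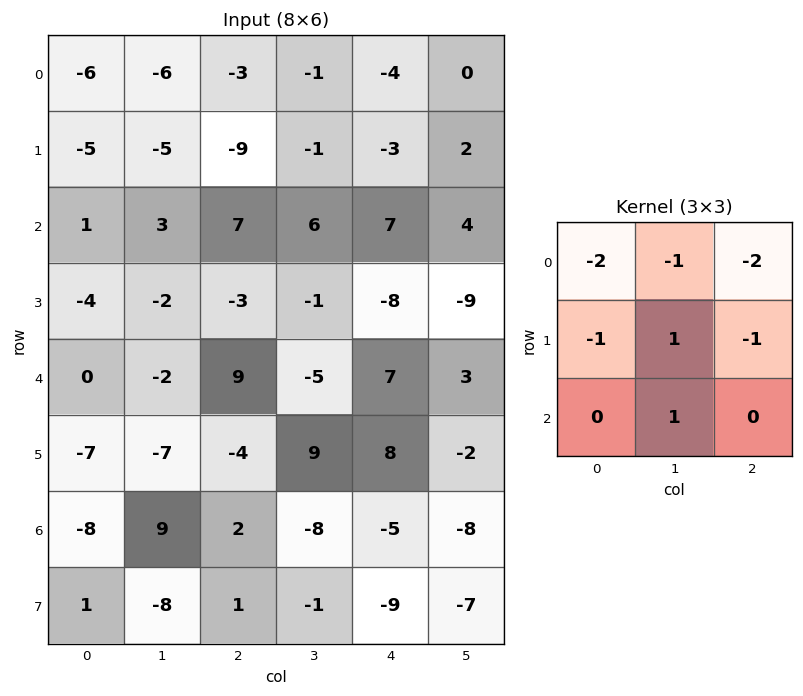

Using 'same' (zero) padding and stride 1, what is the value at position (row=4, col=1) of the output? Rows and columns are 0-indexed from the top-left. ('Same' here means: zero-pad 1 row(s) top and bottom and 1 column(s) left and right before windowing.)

-2

The receptive field on the zero-padded input at this output position is [-4 -2 -3 / 0 -2 9 / -7 -7 -4]. Elementwise product with the kernel and sum: -4·-2 + -2·-1 + -3·-2 + 0·-1 + -2·1 + 9·-1 + -7·1.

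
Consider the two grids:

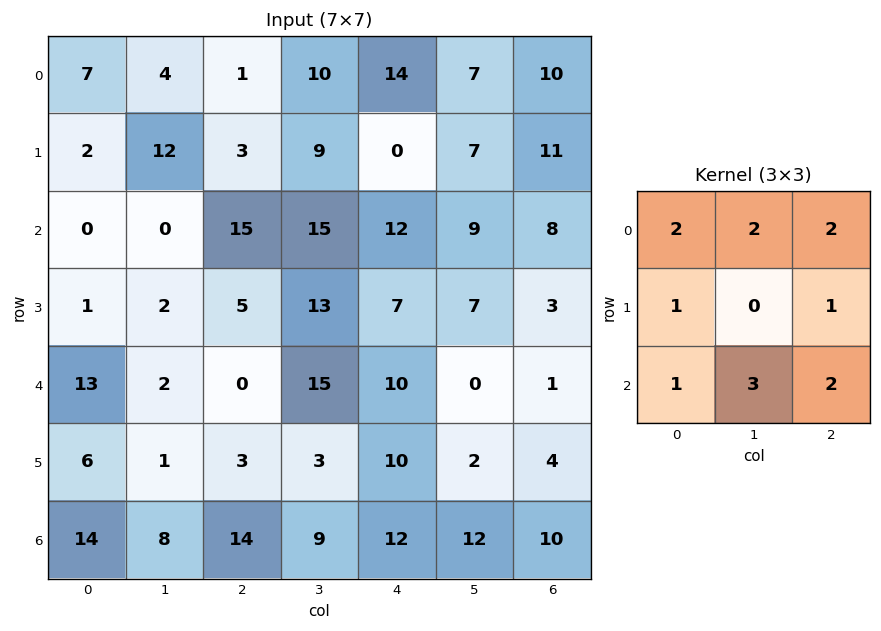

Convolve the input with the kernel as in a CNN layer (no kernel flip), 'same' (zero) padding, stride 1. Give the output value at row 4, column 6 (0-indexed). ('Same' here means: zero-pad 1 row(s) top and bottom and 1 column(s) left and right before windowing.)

The receptive field on the zero-padded input at this output position is [7 3 0 / 0 1 0 / 2 4 0]. Elementwise product with the kernel and sum: 7·2 + 3·2 + 0·2 + 0·1 + 0·1 + 2·1 + 4·3 + 0·2.

34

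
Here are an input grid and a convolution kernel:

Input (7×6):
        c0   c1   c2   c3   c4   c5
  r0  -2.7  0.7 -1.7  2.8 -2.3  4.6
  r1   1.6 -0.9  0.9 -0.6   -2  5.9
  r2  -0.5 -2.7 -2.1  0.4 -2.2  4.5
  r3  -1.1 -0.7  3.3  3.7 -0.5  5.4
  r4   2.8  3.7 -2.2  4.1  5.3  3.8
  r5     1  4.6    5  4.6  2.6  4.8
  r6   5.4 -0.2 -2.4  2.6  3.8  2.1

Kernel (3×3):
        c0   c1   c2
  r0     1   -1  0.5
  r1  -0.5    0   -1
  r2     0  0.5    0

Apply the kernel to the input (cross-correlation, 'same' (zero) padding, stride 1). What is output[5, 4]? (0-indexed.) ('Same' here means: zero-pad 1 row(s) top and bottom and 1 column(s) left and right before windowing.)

The receptive field on the zero-padded input at this output position is [4.1 5.3 3.8 / 4.6 2.6 4.8 / 2.6 3.8 2.1]. Elementwise product with the kernel and sum: 4.1·1 + 5.3·-1 + 3.8·0.5 + 4.6·-0.5 + 4.8·-1 + 3.8·0.5.

-4.5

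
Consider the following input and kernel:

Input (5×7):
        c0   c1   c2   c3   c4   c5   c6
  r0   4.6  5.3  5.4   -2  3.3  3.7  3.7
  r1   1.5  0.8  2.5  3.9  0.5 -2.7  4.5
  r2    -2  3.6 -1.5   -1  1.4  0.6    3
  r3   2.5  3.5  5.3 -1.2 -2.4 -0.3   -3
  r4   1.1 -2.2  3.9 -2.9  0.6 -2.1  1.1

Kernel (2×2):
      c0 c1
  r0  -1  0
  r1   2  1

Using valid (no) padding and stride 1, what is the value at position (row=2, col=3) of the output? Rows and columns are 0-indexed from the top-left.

-3.8

The receptive field on the input at this output position is [-1 1.4 / -1.2 -2.4]. Elementwise product with the kernel and sum: -1·-1 + -1.2·2 + -2.4·1.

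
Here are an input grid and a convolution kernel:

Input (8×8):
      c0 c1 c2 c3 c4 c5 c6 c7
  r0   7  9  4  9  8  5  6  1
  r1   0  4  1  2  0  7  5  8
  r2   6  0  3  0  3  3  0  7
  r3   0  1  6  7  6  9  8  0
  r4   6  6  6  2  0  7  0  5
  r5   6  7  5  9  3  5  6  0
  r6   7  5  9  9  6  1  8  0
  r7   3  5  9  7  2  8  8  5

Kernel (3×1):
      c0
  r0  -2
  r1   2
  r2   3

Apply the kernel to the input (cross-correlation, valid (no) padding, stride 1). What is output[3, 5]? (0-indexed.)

The receptive field on the input at this output position is [9 / 7 / 5]. Elementwise product with the kernel and sum: 9·-2 + 7·2 + 5·3.

11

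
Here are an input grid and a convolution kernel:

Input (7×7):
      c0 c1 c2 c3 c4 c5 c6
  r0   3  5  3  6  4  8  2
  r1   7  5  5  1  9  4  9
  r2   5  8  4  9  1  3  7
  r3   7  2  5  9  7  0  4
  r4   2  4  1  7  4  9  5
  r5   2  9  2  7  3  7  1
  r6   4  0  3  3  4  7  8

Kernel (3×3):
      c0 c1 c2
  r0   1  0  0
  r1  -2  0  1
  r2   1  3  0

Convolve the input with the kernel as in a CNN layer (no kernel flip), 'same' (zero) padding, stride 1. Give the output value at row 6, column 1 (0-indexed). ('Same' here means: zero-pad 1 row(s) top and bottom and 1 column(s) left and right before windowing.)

-3

The receptive field on the zero-padded input at this output position is [2 9 2 / 4 0 3 / 0 0 0]. Elementwise product with the kernel and sum: 2·1 + 4·-2 + 3·1 + 0·1 + 0·3.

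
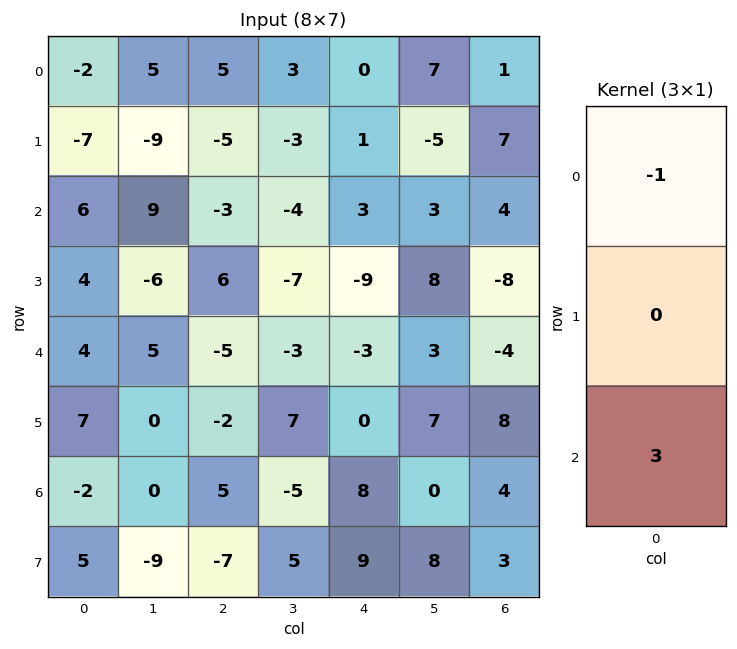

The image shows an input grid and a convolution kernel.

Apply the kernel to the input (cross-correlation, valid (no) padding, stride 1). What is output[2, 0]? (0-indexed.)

6

The receptive field on the input at this output position is [6 / 4 / 4]. Elementwise product with the kernel and sum: 6·-1 + 4·3.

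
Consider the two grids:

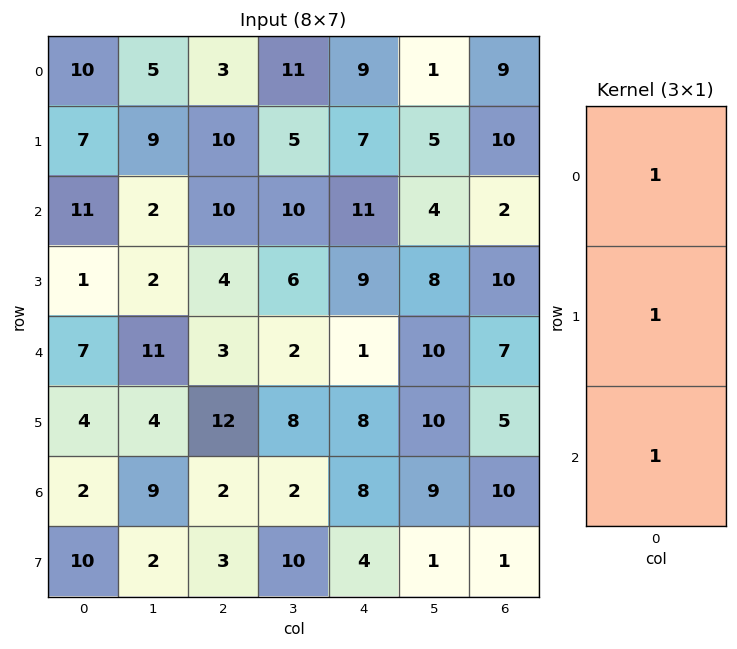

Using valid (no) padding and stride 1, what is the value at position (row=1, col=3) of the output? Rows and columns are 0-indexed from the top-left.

The receptive field on the input at this output position is [5 / 10 / 6]. Elementwise product with the kernel and sum: 5·1 + 10·1 + 6·1.

21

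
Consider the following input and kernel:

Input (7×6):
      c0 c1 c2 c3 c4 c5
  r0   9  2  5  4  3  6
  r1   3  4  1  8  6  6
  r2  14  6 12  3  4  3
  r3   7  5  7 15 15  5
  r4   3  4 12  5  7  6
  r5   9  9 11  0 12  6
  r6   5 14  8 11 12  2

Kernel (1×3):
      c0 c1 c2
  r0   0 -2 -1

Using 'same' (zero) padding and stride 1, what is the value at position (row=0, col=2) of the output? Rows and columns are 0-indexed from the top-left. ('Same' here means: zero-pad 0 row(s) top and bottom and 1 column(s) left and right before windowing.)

-14

The receptive field on the zero-padded input at this output position is [2 5 4]. Elementwise product with the kernel and sum: 5·-2 + 4·-1.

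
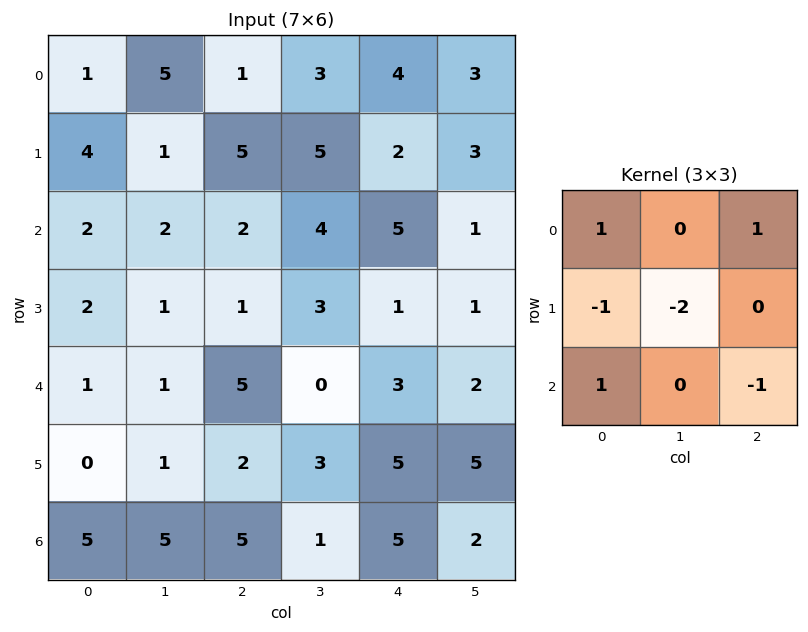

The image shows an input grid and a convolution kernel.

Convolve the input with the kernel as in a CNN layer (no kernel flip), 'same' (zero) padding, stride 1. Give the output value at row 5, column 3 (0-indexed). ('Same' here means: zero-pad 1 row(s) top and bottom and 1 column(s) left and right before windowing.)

The receptive field on the zero-padded input at this output position is [5 0 3 / 2 3 5 / 5 1 5]. Elementwise product with the kernel and sum: 5·1 + 3·1 + 2·-1 + 3·-2 + 5·1 + 5·-1.

0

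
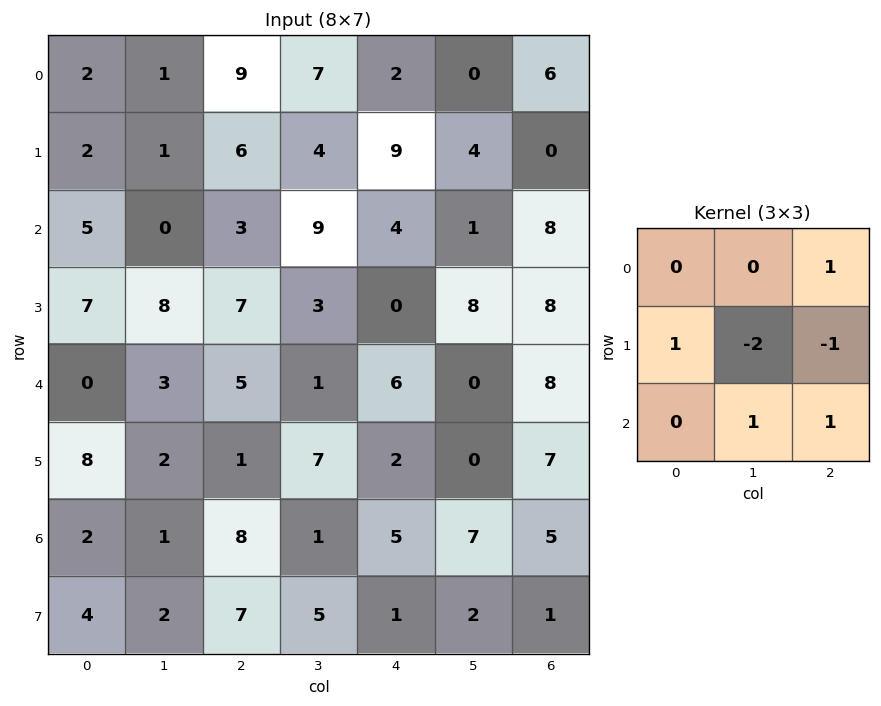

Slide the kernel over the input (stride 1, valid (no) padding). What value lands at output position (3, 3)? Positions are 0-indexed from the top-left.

The receptive field on the input at this output position is [3 0 8 / 1 6 0 / 7 2 0]. Elementwise product with the kernel and sum: 8·1 + 1·1 + 6·-2 + 0·-1 + 2·1 + 0·1.

-1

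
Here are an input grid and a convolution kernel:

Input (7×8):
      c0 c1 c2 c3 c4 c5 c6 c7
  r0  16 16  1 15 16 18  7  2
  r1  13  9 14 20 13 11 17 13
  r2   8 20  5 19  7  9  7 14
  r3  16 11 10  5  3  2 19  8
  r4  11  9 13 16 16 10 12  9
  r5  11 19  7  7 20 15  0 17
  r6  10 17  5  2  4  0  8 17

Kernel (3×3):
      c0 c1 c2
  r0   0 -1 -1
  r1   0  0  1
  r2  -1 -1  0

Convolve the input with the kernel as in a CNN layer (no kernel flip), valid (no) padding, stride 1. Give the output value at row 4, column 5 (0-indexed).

-12

The receptive field on the input at this output position is [10 12 9 / 15 0 17 / 0 8 17]. Elementwise product with the kernel and sum: 12·-1 + 9·-1 + 17·1 + 0·-1 + 8·-1.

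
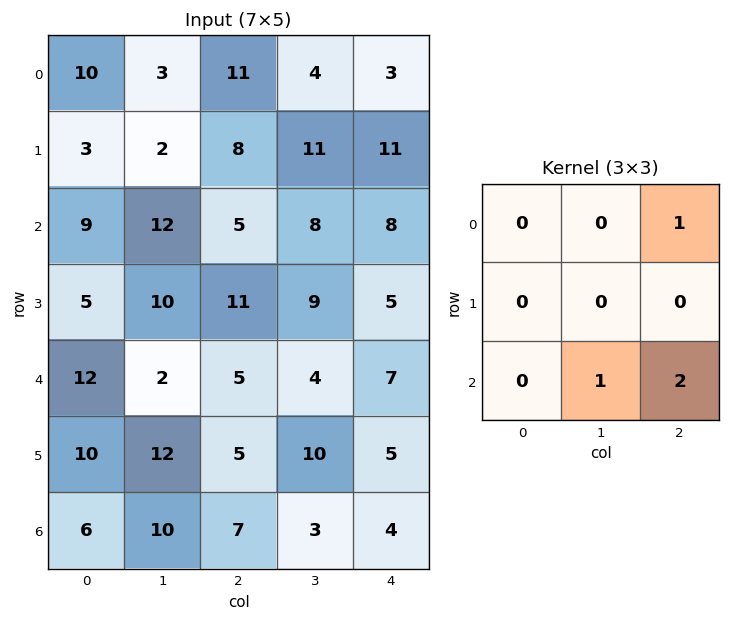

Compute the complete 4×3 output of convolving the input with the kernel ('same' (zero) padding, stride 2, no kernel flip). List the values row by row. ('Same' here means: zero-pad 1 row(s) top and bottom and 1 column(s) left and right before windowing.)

Output[0,0]: The receptive field on the zero-padded input at this output position is [0 0 0 / 0 10 3 / 0 3 2]. Elementwise product with the kernel and sum: 0·1 + 3·1 + 2·2.

7 30 11
27 40 5
44 34 5
12 10 0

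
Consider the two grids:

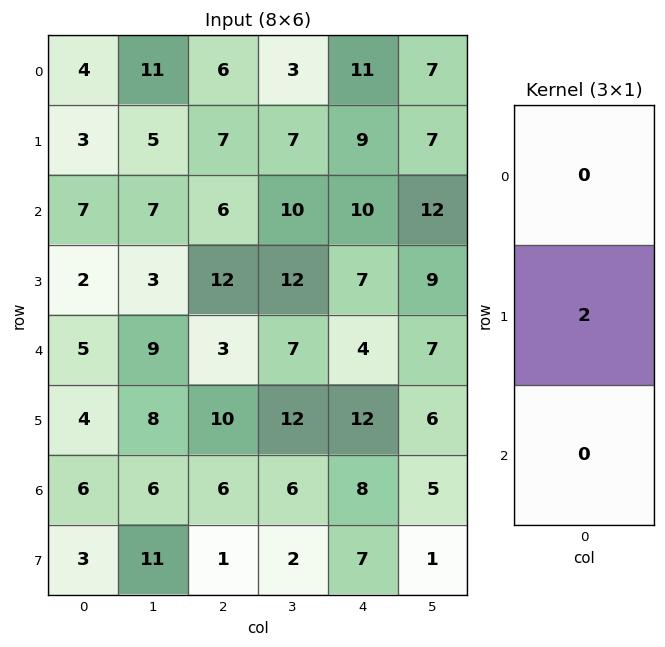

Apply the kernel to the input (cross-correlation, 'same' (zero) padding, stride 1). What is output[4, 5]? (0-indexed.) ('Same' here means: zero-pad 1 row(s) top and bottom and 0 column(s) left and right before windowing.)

The receptive field on the zero-padded input at this output position is [9 / 7 / 6]. Elementwise product with the kernel and sum: 7·2.

14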